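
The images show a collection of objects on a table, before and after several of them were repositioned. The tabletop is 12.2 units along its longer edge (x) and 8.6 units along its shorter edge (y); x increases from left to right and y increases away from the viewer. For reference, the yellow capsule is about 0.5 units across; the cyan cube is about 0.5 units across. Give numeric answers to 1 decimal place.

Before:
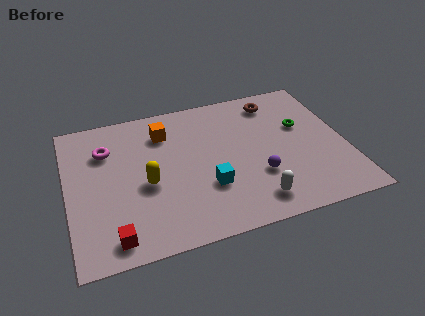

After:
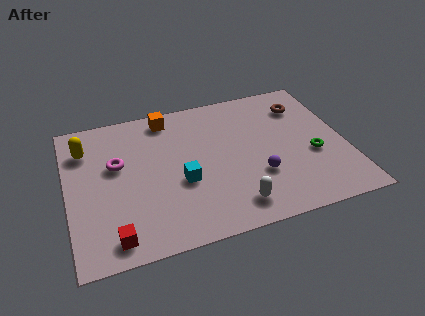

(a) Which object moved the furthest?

the yellow capsule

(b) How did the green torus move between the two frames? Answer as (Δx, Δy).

(0.3, -1.9)

The green torus was at about (10.4, 5.3) and moved to about (10.7, 3.4).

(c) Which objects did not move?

the red cube and the purple sphere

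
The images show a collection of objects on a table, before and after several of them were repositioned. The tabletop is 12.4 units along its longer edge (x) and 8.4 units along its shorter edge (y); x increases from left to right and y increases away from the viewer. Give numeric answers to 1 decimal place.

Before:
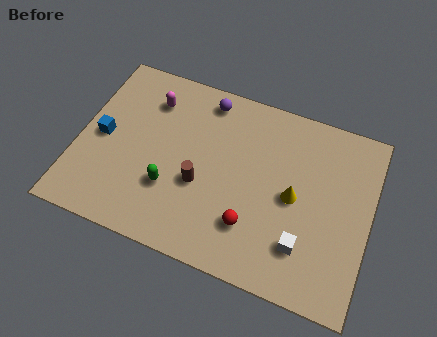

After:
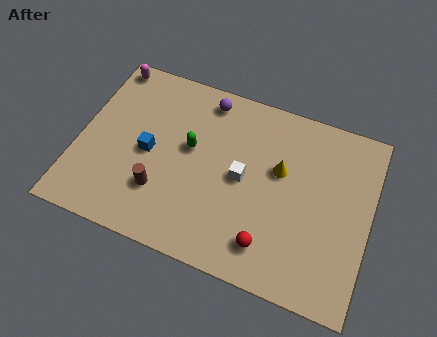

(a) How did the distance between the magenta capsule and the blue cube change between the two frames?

+1.2

Before: roughly 3.0 units apart; after: 4.2. That's 1.2 units further apart.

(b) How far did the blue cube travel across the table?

2.0

The blue cube moved from about (1.0, 4.1) to (3.0, 4.0), a distance of √(2.0² + 0.1²) ≈ 2.0.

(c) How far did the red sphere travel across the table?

1.0

From (7.6, 2.2) to (8.4, 1.6), the red sphere covered √(0.8² + 0.6²) ≈ 1.0 units.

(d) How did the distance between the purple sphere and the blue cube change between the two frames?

-1.3

They were about 5.2 units apart before and 3.9 after — 1.3 units closer together.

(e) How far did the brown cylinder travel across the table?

1.8

The brown cylinder was near (5.3, 3.3) before and (3.7, 2.4) after, so it travelled √(1.6² + 0.9²) ≈ 1.8 units.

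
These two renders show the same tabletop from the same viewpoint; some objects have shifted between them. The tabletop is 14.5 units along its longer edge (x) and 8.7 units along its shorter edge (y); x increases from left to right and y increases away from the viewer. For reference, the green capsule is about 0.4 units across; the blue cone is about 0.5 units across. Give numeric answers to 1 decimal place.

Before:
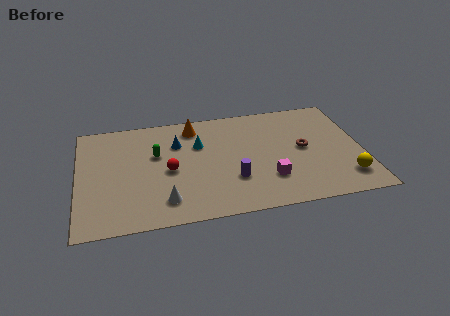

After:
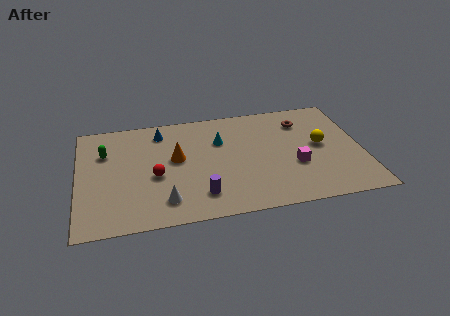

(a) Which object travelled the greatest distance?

the yellow sphere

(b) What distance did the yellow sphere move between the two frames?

3.0

The yellow sphere moved from about (13.5, 1.8) to (12.4, 4.6), a distance of √(1.1² + 2.8²) ≈ 3.0.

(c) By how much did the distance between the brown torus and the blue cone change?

+0.7

Before: roughly 6.6 units apart; after: 7.3. That's 0.7 units further apart.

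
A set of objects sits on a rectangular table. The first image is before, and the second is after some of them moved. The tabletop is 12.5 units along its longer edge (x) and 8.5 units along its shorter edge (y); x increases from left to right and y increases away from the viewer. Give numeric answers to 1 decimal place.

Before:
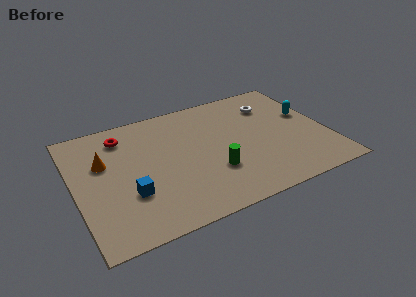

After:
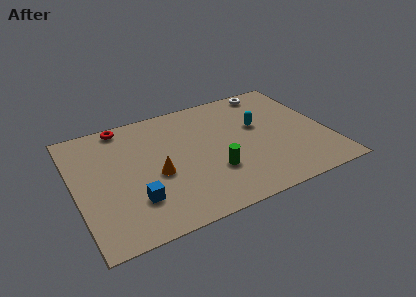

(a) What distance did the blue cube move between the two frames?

0.5

The blue cube moved from about (2.5, 2.8) to (2.7, 2.3), a distance of √(0.2² + 0.5²) ≈ 0.5.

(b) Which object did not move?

the green cylinder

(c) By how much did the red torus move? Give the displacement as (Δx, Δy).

(0.1, 0.8)

The red torus was at about (2.6, 6.9) and moved to about (2.7, 7.7).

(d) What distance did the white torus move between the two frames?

1.2

The white torus moved from about (10.1, 6.4) to (10.2, 7.6), a distance of √(0.1² + 1.2²) ≈ 1.2.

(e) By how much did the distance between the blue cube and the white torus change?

+0.8

The distance was about 8.4 in the first image and 9.2 in the second, so they moved 0.8 units further apart.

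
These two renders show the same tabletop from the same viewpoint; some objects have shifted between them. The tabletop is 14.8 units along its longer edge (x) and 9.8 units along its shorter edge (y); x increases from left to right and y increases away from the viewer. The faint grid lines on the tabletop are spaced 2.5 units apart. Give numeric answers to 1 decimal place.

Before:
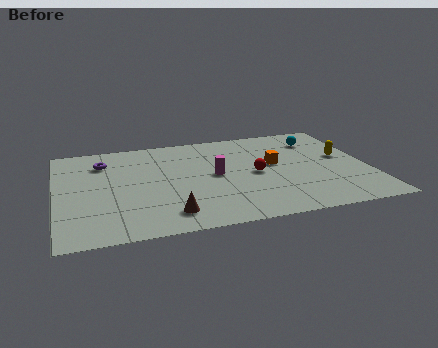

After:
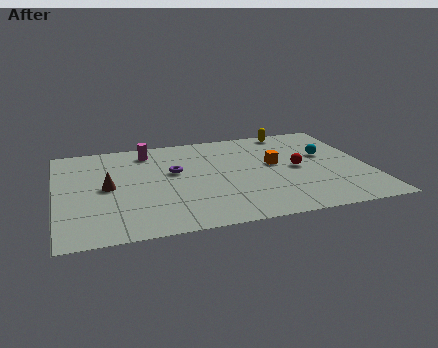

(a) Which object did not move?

the orange cube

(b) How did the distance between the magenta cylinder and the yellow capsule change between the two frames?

+0.8

The distance was about 6.2 in the first image and 7.0 in the second, so they moved 0.8 units further apart.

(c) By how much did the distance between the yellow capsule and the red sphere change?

-0.3

They were about 4.4 units apart before and 4.1 after — 0.3 units closer together.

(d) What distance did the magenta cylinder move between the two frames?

4.4

The magenta cylinder moved from about (7.5, 5.0) to (4.5, 8.2), a distance of √(3.0² + 3.2²) ≈ 4.4.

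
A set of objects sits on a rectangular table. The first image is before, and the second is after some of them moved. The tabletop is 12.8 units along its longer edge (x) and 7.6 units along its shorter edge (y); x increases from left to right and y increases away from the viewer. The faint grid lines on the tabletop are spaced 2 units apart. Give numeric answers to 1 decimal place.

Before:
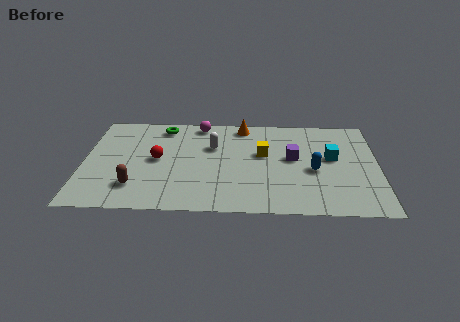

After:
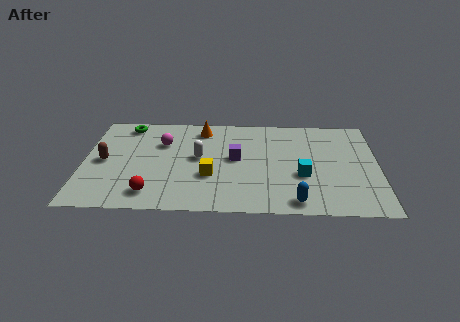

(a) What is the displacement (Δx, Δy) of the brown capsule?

(-1.4, 1.9)

The brown capsule was at about (2.3, 1.8) and moved to about (0.9, 3.7).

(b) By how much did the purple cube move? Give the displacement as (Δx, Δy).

(-2.5, -0.1)

From the two frames, the purple cube sits at roughly (9.1, 4.2) before and (6.6, 4.1) after.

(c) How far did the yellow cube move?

2.9

The yellow cube was near (7.8, 4.5) before and (5.5, 2.7) after, so it travelled √(2.3² + 1.8²) ≈ 2.9 units.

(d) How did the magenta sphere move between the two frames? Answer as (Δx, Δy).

(-1.6, -1.6)

The magenta sphere started near (5.0, 6.8) and ended near (3.4, 5.2).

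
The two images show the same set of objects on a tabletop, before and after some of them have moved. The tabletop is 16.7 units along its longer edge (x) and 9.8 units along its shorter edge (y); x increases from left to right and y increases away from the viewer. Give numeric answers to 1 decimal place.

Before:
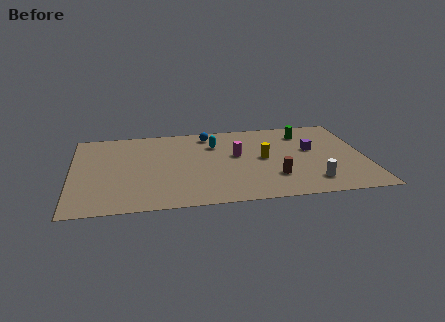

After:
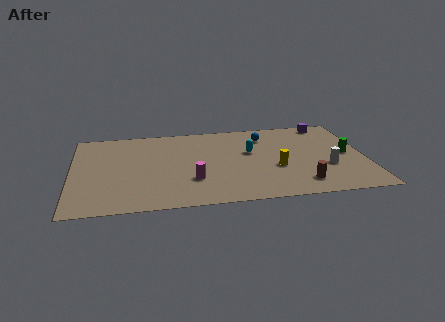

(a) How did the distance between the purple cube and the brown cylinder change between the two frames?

+3.5

Before: roughly 3.8 units apart; after: 7.3. That's 3.5 units further apart.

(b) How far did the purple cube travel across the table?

3.3

From (13.7, 5.7) to (14.8, 8.8), the purple cube covered √(1.1² + 3.1²) ≈ 3.3 units.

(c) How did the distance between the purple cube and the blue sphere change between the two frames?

-2.5

They were about 6.4 units apart before and 3.9 after — 2.5 units closer together.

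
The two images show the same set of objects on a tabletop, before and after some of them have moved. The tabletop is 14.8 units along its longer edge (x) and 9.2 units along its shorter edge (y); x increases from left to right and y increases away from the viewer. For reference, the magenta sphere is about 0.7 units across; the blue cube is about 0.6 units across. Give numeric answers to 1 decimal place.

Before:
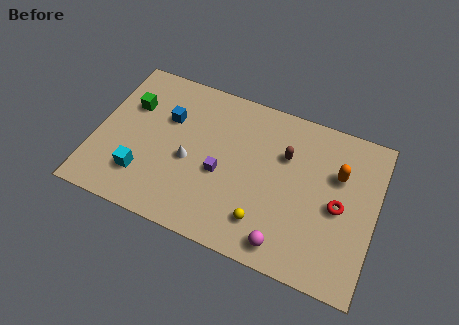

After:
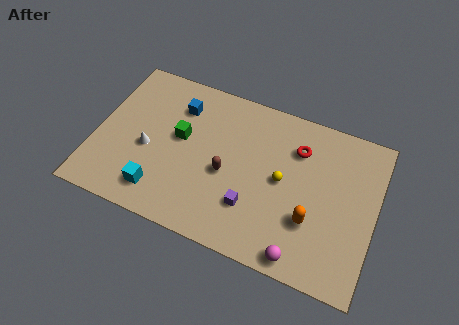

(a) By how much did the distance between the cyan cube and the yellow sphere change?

+0.4

They were about 6.5 units apart before and 6.9 after — 0.4 units further apart.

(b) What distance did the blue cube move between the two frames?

1.0

From (3.6, 6.1) to (4.1, 7.0), the blue cube covered √(0.5² + 0.9²) ≈ 1.0 units.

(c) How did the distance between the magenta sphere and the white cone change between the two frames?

+2.9

The distance was about 6.1 in the first image and 9.0 in the second, so they moved 2.9 units further apart.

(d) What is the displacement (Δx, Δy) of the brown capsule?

(-2.9, -2.2)

From the two frames, the brown capsule sits at roughly (9.9, 6.2) before and (7.0, 4.0) after.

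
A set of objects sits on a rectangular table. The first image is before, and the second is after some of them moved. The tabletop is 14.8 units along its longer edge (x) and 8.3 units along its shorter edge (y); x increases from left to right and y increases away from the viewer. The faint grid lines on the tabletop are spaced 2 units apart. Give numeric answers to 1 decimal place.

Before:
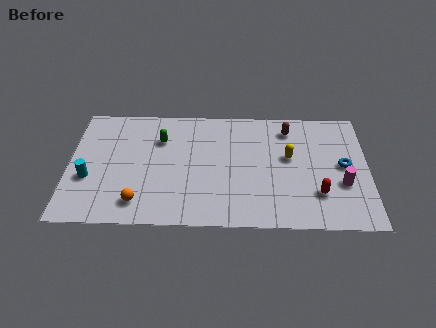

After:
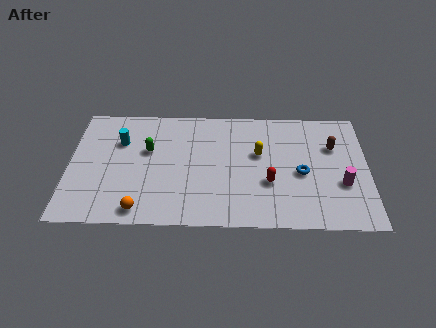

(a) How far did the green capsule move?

1.0

The green capsule was near (4.5, 5.9) before and (3.9, 5.1) after, so it travelled √(0.6² + 0.8²) ≈ 1.0 units.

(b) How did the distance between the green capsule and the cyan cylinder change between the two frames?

-3.0

The distance was about 4.5 in the first image and 1.5 in the second, so they moved 3.0 units closer together.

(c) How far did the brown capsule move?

2.5

The brown capsule moved from about (10.9, 6.8) to (13.1, 5.6), a distance of √(2.2² + 1.2²) ≈ 2.5.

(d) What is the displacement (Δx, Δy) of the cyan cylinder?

(1.5, 2.6)

The cyan cylinder started near (1.0, 3.1) and ended near (2.5, 5.7).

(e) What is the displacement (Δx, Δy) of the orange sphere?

(0.1, -0.5)

The orange sphere started near (3.5, 1.5) and ended near (3.6, 1.0).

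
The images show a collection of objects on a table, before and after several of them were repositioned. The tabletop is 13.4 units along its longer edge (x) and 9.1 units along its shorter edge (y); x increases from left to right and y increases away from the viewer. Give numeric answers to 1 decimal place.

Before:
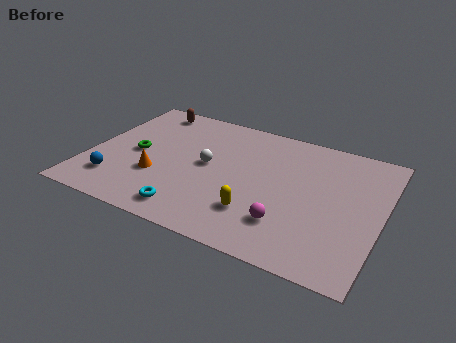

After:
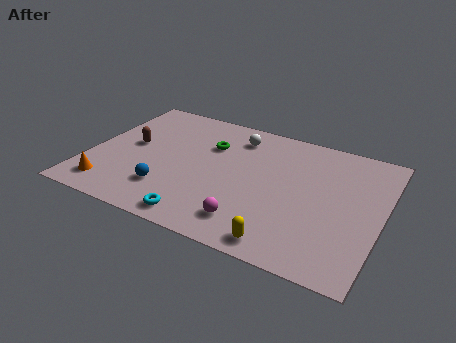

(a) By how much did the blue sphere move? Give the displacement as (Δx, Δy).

(2.4, 0.3)

The blue sphere was at about (1.5, 2.0) and moved to about (3.9, 2.3).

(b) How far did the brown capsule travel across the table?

3.1

From (2.1, 8.0) to (1.8, 4.9), the brown capsule covered √(0.3² + 3.1²) ≈ 3.1 units.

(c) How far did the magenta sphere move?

1.7

The magenta sphere moved from about (9.4, 2.3) to (7.8, 1.7), a distance of √(1.6² + 0.6²) ≈ 1.7.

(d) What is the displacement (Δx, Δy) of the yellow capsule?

(1.4, -1.4)

From the two frames, the yellow capsule sits at roughly (8.0, 2.4) before and (9.4, 1.0) after.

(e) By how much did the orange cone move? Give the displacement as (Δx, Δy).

(-2.0, -1.6)

The orange cone was at about (3.3, 3.1) and moved to about (1.3, 1.5).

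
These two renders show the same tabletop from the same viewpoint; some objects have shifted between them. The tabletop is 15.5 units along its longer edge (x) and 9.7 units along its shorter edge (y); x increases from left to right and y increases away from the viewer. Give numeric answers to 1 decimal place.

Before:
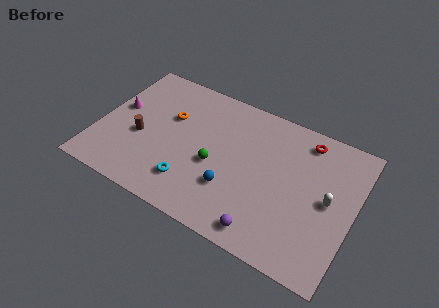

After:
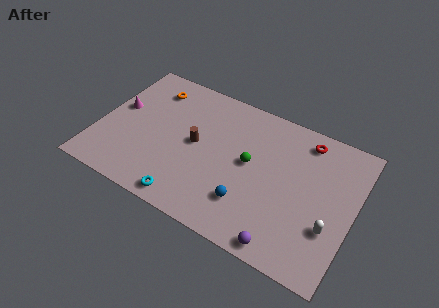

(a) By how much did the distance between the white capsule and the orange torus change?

+2.5

They were about 10.0 units apart before and 12.5 after — 2.5 units further apart.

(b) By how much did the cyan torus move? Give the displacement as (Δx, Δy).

(0.0, -1.2)

The cyan torus was at about (6.0, 2.2) and moved to about (6.0, 1.0).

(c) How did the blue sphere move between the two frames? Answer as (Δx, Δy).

(1.1, -0.5)

The blue sphere started near (8.4, 3.0) and ended near (9.5, 2.5).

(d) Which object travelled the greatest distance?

the brown cylinder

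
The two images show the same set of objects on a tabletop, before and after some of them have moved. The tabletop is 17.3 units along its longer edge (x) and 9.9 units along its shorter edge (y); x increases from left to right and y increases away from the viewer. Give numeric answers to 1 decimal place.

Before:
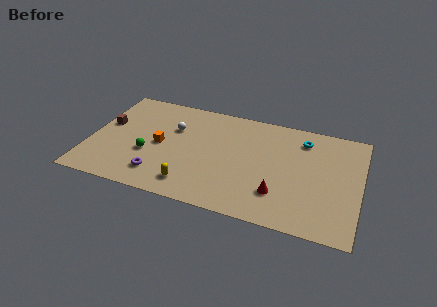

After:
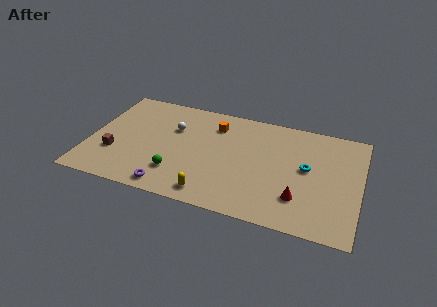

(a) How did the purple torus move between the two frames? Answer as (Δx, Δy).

(0.8, -0.9)

The purple torus was at about (4.7, 2.0) and moved to about (5.5, 1.1).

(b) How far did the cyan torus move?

2.6

From (13.5, 8.0) to (13.9, 5.4), the cyan torus covered √(0.4² + 2.6²) ≈ 2.6 units.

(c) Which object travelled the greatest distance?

the orange cube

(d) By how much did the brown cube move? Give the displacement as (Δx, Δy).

(0.8, -2.6)

The brown cube started near (0.9, 5.8) and ended near (1.7, 3.2).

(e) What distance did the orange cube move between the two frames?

4.4

From (4.5, 4.8) to (7.8, 7.7), the orange cube covered √(3.3² + 2.9²) ≈ 4.4 units.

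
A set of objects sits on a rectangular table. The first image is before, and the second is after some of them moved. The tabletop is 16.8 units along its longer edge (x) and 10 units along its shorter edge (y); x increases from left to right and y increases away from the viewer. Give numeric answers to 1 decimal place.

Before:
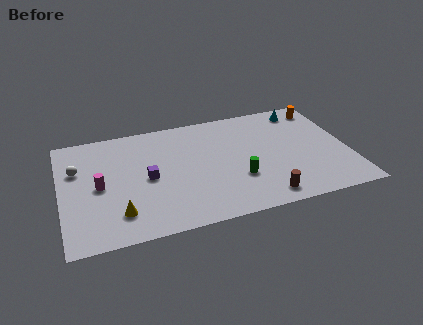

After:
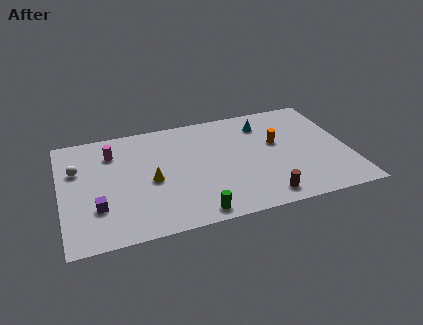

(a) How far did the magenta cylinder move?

2.9

The magenta cylinder was near (2.2, 4.8) before and (3.1, 7.6) after, so it travelled √(0.9² + 2.8²) ≈ 2.9 units.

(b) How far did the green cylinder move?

3.5

From (10.2, 3.3) to (7.5, 1.0), the green cylinder covered √(2.7² + 2.3²) ≈ 3.5 units.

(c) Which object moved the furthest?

the orange cylinder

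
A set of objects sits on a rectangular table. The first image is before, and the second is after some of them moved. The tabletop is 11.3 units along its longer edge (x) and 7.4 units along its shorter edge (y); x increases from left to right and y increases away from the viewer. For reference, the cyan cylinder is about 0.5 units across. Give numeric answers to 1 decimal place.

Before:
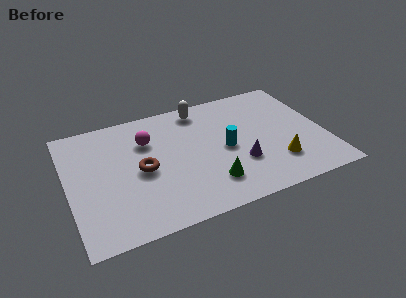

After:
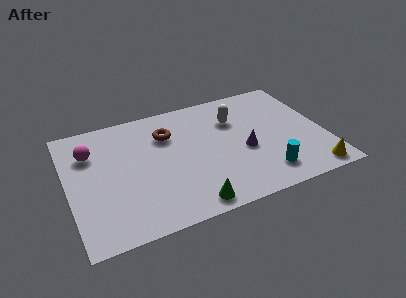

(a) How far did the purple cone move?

0.8

From (7.4, 2.4) to (7.7, 3.1), the purple cone covered √(0.3² + 0.7²) ≈ 0.8 units.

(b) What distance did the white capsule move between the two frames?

1.8

The white capsule was near (6.1, 6.4) before and (7.5, 5.2) after, so it travelled √(1.4² + 1.2²) ≈ 1.8 units.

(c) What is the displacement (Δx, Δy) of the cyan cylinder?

(1.5, -2.1)

From the two frames, the cyan cylinder sits at roughly (6.9, 3.5) before and (8.4, 1.4) after.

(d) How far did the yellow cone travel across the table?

1.8

From (9.0, 1.9) to (10.4, 0.8), the yellow cone covered √(1.4² + 1.1²) ≈ 1.8 units.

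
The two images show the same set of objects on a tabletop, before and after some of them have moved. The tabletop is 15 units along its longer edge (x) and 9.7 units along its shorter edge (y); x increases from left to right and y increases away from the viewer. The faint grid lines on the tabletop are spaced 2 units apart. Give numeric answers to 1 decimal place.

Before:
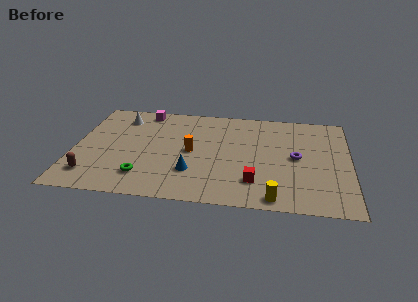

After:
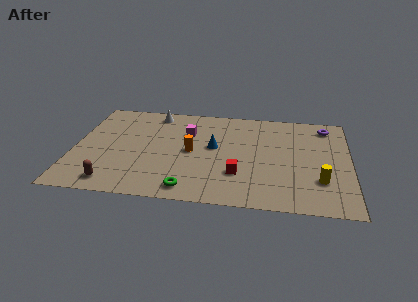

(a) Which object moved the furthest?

the purple torus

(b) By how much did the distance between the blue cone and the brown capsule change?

+1.2

They were about 5.5 units apart before and 6.7 after — 1.2 units further apart.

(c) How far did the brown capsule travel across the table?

1.3

The brown capsule was near (1.1, 1.9) before and (2.3, 1.3) after, so it travelled √(1.2² + 0.6²) ≈ 1.3 units.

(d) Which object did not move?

the orange cylinder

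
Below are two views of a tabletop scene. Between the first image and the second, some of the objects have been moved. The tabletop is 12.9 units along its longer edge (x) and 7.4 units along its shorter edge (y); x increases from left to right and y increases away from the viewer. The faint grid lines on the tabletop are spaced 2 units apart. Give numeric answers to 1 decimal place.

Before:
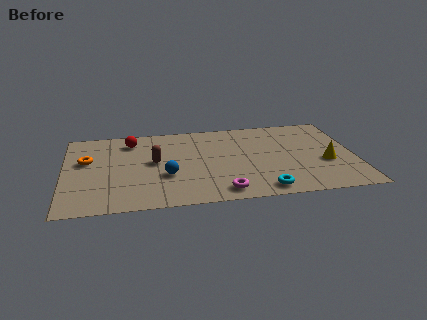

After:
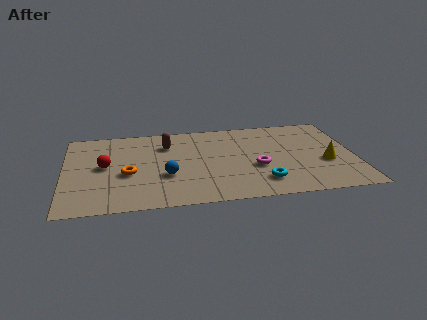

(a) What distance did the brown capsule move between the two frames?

1.6

From (4.0, 4.0) to (4.6, 5.5), the brown capsule covered √(0.6² + 1.5²) ≈ 1.6 units.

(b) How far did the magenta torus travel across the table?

2.5

From (6.9, 1.0) to (8.5, 2.9), the magenta torus covered √(1.6² + 1.9²) ≈ 2.5 units.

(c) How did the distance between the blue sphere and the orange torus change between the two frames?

-2.2

Before: roughly 3.9 units apart; after: 1.7. That's 2.2 units closer together.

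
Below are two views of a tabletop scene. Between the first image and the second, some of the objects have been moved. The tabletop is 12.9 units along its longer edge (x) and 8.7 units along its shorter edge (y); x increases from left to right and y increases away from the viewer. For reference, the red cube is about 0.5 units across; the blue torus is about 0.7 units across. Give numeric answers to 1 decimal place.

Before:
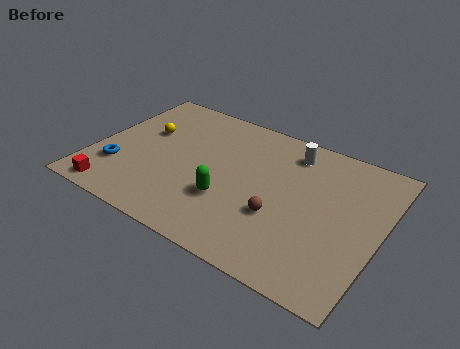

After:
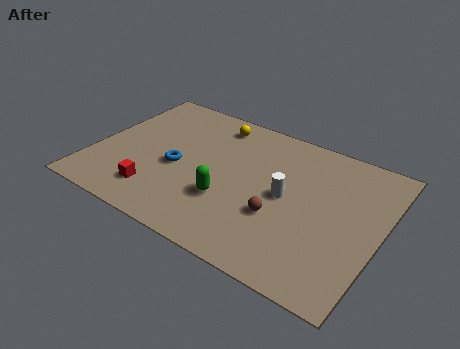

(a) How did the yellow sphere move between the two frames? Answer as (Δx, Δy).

(2.9, 2.0)

From the two frames, the yellow sphere sits at roughly (2.0, 5.4) before and (4.9, 7.4) after.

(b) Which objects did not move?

the green capsule and the brown sphere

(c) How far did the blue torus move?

2.8

The blue torus moved from about (1.3, 2.5) to (3.8, 3.8), a distance of √(2.5² + 1.3²) ≈ 2.8.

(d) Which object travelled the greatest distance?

the yellow sphere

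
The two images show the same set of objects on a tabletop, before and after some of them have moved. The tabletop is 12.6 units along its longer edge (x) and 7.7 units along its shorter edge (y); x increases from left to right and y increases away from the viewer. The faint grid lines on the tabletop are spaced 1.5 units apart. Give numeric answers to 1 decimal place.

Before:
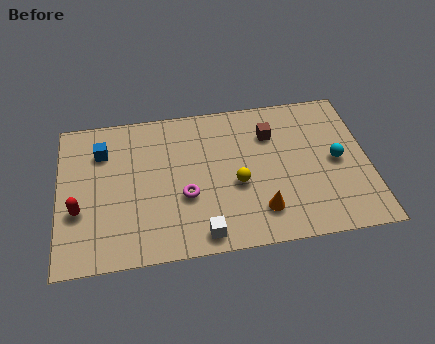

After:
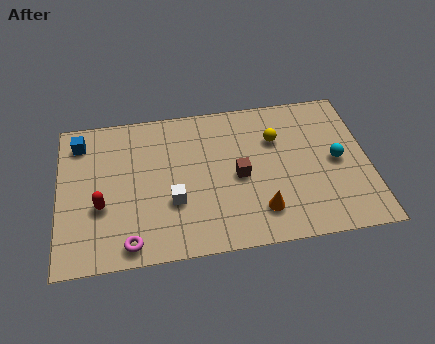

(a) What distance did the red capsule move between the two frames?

0.9

The red capsule was near (0.8, 2.8) before and (1.7, 2.9) after, so it travelled √(0.9² + 0.1²) ≈ 0.9 units.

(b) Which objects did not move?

the orange cone and the cyan sphere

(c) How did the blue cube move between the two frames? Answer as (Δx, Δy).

(-0.9, 0.6)

From the two frames, the blue cube sits at roughly (1.8, 5.7) before and (0.9, 6.3) after.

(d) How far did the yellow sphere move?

2.7

The yellow sphere moved from about (7.2, 3.2) to (8.9, 5.3), a distance of √(1.7² + 2.1²) ≈ 2.7.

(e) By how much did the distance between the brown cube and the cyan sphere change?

+0.8

They were about 3.2 units apart before and 4.0 after — 0.8 units further apart.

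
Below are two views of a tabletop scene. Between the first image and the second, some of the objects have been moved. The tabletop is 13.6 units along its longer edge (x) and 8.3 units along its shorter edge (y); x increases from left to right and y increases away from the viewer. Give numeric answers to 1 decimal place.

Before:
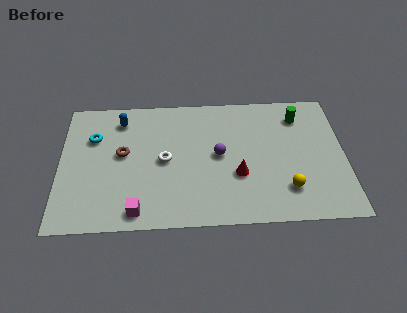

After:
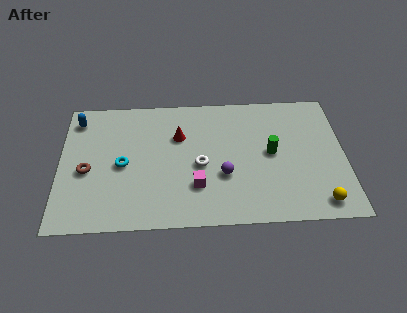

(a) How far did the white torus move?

1.7

The white torus was near (5.0, 4.1) before and (6.7, 3.7) after, so it travelled √(1.7² + 0.4²) ≈ 1.7 units.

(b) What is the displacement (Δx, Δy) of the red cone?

(-2.8, 2.6)

From the two frames, the red cone sits at roughly (8.5, 3.0) before and (5.7, 5.6) after.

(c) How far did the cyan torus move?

2.3

The cyan torus was near (1.6, 5.7) before and (3.0, 3.9) after, so it travelled √(1.4² + 1.8²) ≈ 2.3 units.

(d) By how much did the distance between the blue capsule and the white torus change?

+3.3

The distance was about 3.4 in the first image and 6.7 in the second, so they moved 3.3 units further apart.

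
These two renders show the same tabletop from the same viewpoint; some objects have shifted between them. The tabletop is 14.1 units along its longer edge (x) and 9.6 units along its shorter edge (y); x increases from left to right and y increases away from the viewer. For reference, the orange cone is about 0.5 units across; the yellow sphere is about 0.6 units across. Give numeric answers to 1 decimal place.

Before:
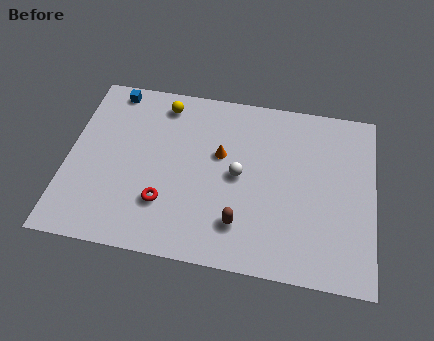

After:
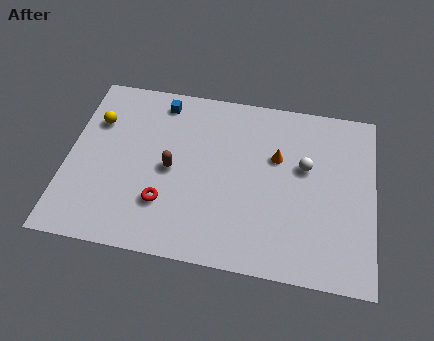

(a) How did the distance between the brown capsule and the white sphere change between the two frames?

+3.6

The distance was about 2.6 in the first image and 6.2 in the second, so they moved 3.6 units further apart.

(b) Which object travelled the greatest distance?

the brown capsule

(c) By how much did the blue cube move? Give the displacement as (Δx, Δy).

(2.3, -0.3)

The blue cube started near (1.8, 8.6) and ended near (4.1, 8.3).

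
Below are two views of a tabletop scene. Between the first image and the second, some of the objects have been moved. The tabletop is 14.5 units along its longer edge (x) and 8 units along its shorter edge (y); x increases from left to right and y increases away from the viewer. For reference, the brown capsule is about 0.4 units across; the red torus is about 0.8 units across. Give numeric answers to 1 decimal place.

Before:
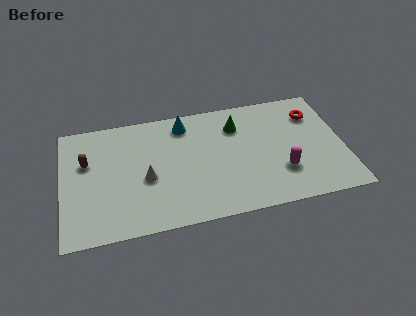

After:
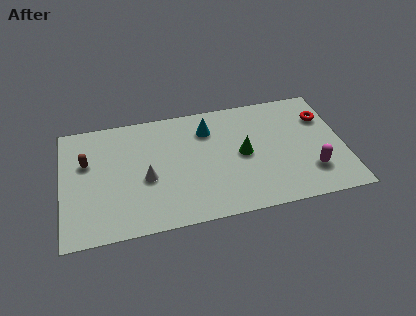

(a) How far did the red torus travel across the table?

0.6

From (13.1, 6.0) to (13.6, 5.7), the red torus covered √(0.5² + 0.3²) ≈ 0.6 units.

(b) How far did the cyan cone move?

1.3

The cyan cone moved from about (6.4, 6.7) to (7.6, 6.1), a distance of √(1.2² + 0.6²) ≈ 1.3.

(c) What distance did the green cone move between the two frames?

2.0

The green cone was near (9.1, 6.0) before and (9.3, 4.0) after, so it travelled √(0.2² + 2.0²) ≈ 2.0 units.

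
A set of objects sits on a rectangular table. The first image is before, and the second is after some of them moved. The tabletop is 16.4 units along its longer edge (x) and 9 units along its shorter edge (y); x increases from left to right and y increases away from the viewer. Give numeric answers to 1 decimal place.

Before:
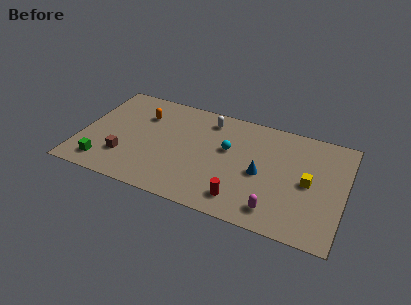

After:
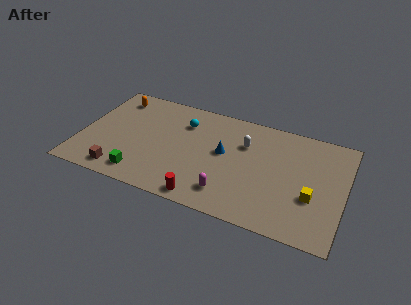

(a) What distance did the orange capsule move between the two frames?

2.1

The orange capsule moved from about (3.6, 6.5) to (1.7, 7.5), a distance of √(1.9² + 1.0²) ≈ 2.1.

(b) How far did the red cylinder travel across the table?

2.3

The red cylinder was near (10.3, 1.6) before and (8.1, 0.9) after, so it travelled √(2.2² + 0.7²) ≈ 2.3 units.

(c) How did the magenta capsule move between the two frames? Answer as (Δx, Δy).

(-2.9, 0.3)

From the two frames, the magenta capsule sits at roughly (12.4, 1.5) before and (9.5, 1.8) after.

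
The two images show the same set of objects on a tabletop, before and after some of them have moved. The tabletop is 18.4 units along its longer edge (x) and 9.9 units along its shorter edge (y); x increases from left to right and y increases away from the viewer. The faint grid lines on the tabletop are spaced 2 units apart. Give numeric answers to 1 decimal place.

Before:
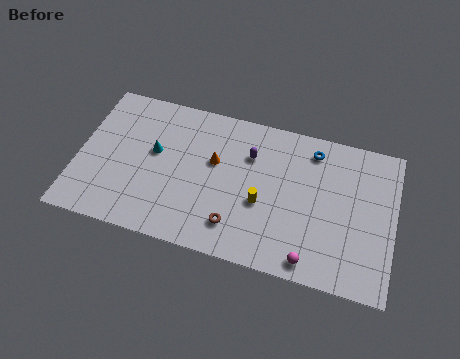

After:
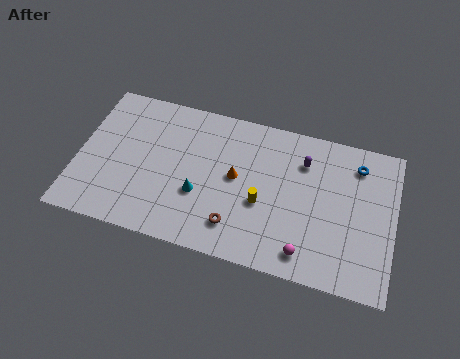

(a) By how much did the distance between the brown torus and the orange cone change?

-1.0

Before: roughly 4.2 units apart; after: 3.2. That's 1.0 units closer together.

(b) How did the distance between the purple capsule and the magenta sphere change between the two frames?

-1.2

They were about 7.1 units apart before and 5.9 after — 1.2 units closer together.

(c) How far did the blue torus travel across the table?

2.6

From (13.5, 8.3) to (16.1, 8.0), the blue torus covered √(2.6² + 0.3²) ≈ 2.6 units.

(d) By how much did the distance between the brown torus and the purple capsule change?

+1.5

The distance was about 4.9 in the first image and 6.4 in the second, so they moved 1.5 units further apart.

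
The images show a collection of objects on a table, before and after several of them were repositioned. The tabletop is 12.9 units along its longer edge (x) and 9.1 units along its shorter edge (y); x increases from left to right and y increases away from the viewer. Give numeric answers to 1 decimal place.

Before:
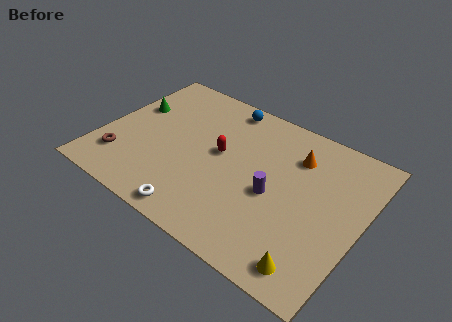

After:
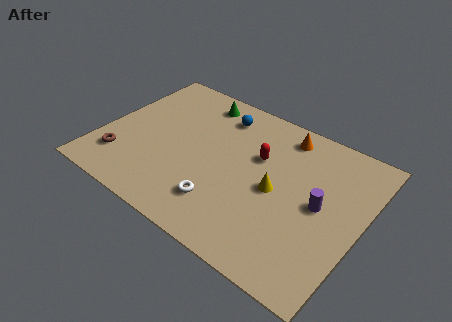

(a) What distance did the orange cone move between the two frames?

1.3

From (9.3, 6.8) to (8.5, 7.8), the orange cone covered √(0.8² + 1.0²) ≈ 1.3 units.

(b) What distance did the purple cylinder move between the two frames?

2.3

The purple cylinder moved from about (8.7, 4.0) to (10.9, 4.6), a distance of √(2.2² + 0.6²) ≈ 2.3.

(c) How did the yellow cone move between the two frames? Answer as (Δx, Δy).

(-2.4, 3.1)

From the two frames, the yellow cone sits at roughly (11.2, 1.2) before and (8.8, 4.3) after.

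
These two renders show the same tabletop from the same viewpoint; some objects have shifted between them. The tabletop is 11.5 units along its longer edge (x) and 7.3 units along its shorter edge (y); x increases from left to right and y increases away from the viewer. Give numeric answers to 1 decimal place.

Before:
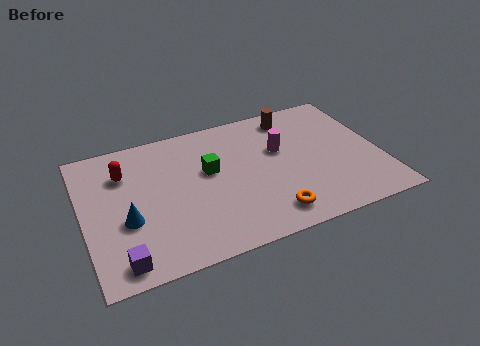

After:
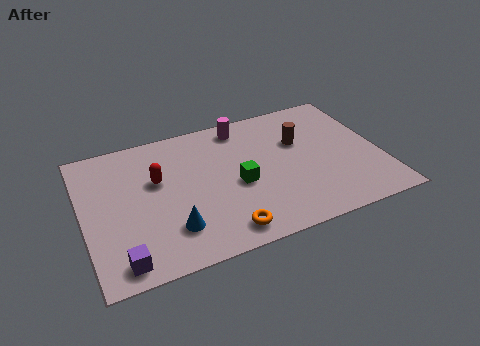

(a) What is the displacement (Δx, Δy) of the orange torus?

(-1.8, -0.2)

The orange torus started near (6.9, 1.2) and ended near (5.1, 1.0).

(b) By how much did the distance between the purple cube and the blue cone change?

+0.3

Before: roughly 1.9 units apart; after: 2.2. That's 0.3 units further apart.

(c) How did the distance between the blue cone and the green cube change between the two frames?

-0.6

They were about 3.6 units apart before and 3.0 after — 0.6 units closer together.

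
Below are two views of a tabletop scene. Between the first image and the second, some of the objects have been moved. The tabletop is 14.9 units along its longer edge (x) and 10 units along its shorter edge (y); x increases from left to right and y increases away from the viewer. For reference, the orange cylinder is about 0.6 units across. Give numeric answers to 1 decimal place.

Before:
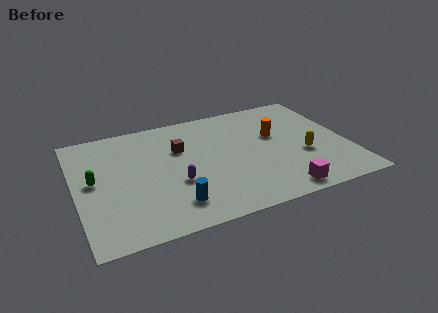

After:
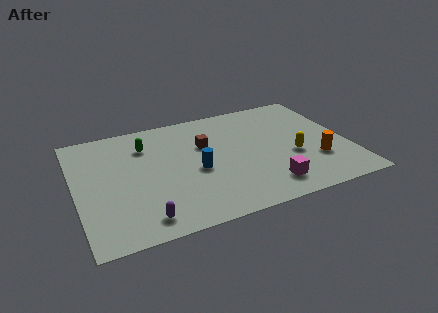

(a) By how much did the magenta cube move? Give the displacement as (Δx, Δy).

(-0.6, 0.7)

The magenta cube was at about (10.7, 1.1) and moved to about (10.1, 1.8).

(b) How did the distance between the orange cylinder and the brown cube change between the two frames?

+1.4

Before: roughly 5.3 units apart; after: 6.7. That's 1.4 units further apart.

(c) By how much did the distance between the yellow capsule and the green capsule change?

-2.9

Before: roughly 11.5 units apart; after: 8.6. That's 2.9 units closer together.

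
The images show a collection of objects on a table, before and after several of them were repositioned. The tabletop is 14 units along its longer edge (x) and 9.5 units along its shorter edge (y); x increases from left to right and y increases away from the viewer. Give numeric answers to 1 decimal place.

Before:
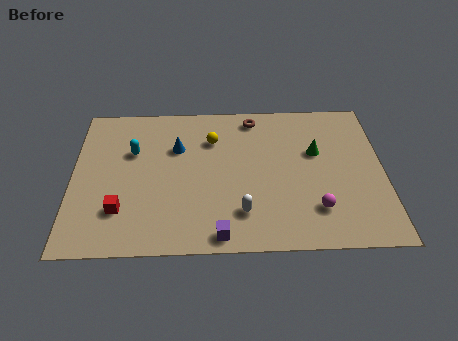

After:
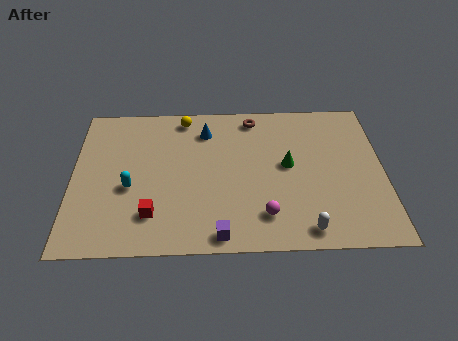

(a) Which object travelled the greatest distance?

the white capsule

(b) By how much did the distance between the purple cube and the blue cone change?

+0.8

The distance was about 5.8 in the first image and 6.6 in the second, so they moved 0.8 units further apart.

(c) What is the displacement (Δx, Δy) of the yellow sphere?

(-1.3, 1.5)

The yellow sphere started near (6.3, 6.9) and ended near (5.0, 8.4).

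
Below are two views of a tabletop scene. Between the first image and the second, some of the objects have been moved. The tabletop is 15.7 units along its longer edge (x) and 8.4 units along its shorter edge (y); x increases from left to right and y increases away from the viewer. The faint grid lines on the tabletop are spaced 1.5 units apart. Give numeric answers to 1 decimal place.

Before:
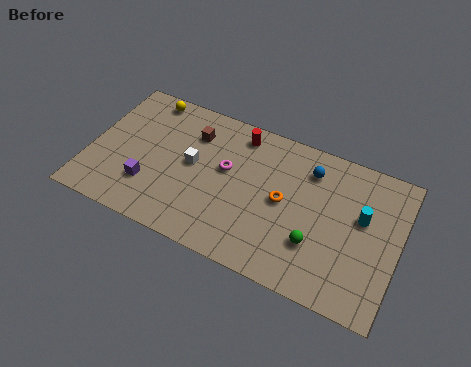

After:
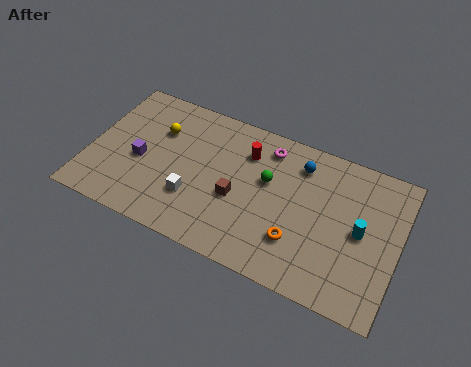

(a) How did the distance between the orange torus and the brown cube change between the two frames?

-1.9

Before: roughly 5.3 units apart; after: 3.4. That's 1.9 units closer together.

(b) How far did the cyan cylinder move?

0.8

From (13.8, 5.0) to (13.8, 4.2), the cyan cylinder covered √(0.0² + 0.8²) ≈ 0.8 units.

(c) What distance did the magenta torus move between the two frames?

2.8

The magenta torus moved from about (6.9, 4.9) to (8.8, 7.0), a distance of √(1.9² + 2.1²) ≈ 2.8.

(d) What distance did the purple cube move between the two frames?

1.4

The purple cube was near (3.2, 2.4) before and (2.6, 3.7) after, so it travelled √(0.6² + 1.3²) ≈ 1.4 units.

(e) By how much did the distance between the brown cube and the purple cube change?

+0.7

They were about 4.3 units apart before and 5.0 after — 0.7 units further apart.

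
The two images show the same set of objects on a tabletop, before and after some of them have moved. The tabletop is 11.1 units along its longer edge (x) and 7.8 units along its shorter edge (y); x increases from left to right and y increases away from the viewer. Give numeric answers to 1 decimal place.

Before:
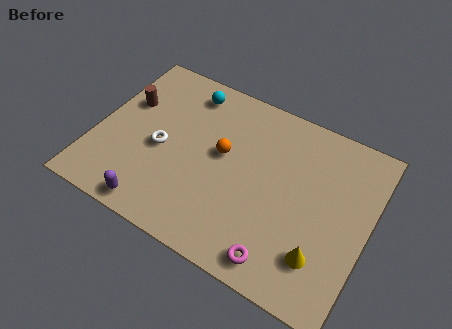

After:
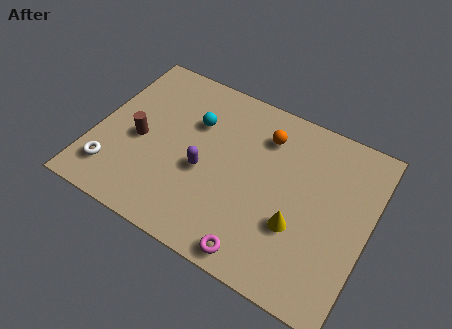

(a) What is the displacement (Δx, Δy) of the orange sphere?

(1.5, 1.6)

The orange sphere started near (5.1, 4.4) and ended near (6.6, 6.0).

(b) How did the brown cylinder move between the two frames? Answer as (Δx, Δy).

(0.8, -1.5)

The brown cylinder was at about (1.0, 5.0) and moved to about (1.8, 3.5).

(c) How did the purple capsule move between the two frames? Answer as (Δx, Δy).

(1.6, 2.5)

The purple capsule started near (2.9, 0.8) and ended near (4.5, 3.3).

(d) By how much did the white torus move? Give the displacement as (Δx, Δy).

(-1.7, -1.9)

The white torus started near (2.7, 3.5) and ended near (1.0, 1.6).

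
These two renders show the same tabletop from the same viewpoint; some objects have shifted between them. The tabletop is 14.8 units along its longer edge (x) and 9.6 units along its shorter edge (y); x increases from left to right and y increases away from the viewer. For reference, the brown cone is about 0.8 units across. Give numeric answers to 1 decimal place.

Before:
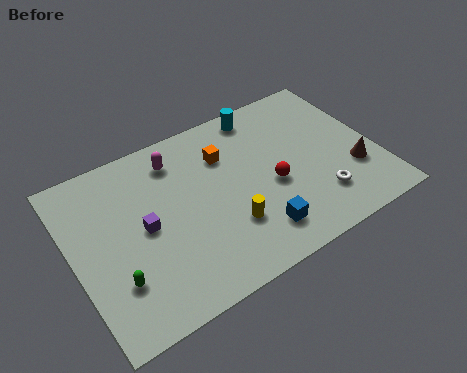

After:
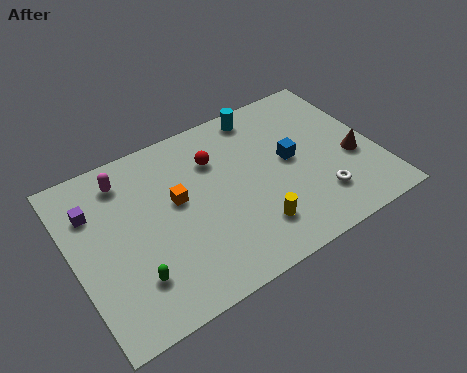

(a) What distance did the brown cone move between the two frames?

0.7

The brown cone moved from about (13.5, 3.1) to (13.6, 3.8), a distance of √(0.1² + 0.7²) ≈ 0.7.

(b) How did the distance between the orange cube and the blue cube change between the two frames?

+0.6

Before: roughly 5.0 units apart; after: 5.6. That's 0.6 units further apart.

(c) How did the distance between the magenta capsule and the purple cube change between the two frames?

-1.6

Before: roughly 3.6 units apart; after: 2.0. That's 1.6 units closer together.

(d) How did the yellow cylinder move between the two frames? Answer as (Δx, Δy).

(1.1, -0.7)

The yellow cylinder was at about (7.2, 2.9) and moved to about (8.3, 2.2).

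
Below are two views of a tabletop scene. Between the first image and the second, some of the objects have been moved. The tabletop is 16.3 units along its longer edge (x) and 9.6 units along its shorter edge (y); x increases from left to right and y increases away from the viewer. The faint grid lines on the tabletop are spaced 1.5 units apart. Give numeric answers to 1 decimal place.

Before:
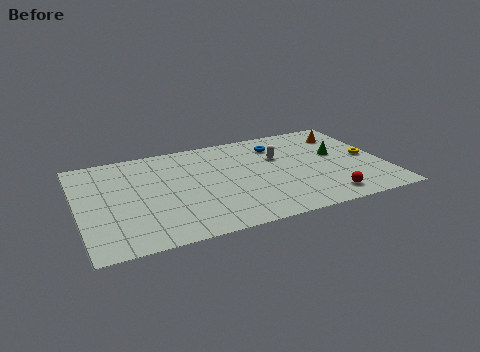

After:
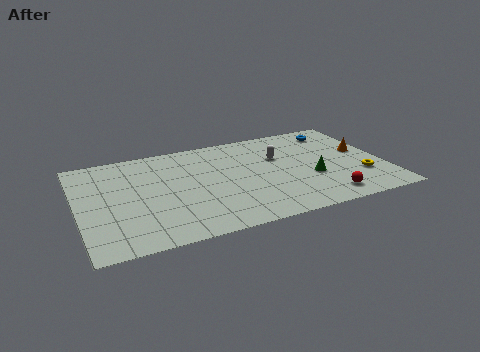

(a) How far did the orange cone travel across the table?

2.2

The orange cone was near (14.6, 7.5) before and (15.3, 5.4) after, so it travelled √(0.7² + 2.1²) ≈ 2.2 units.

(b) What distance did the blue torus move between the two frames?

3.3

The blue torus was near (10.9, 7.5) before and (14.2, 8.0) after, so it travelled √(3.3² + 0.5²) ≈ 3.3 units.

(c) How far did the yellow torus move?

1.9

The yellow torus was near (15.5, 4.7) before and (14.9, 2.9) after, so it travelled √(0.6² + 1.8²) ≈ 1.9 units.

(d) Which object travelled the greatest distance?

the blue torus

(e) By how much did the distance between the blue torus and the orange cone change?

-0.9

Before: roughly 3.7 units apart; after: 2.8. That's 0.9 units closer together.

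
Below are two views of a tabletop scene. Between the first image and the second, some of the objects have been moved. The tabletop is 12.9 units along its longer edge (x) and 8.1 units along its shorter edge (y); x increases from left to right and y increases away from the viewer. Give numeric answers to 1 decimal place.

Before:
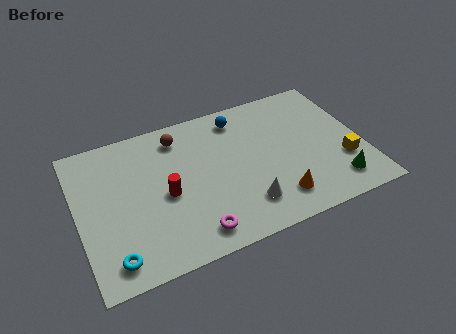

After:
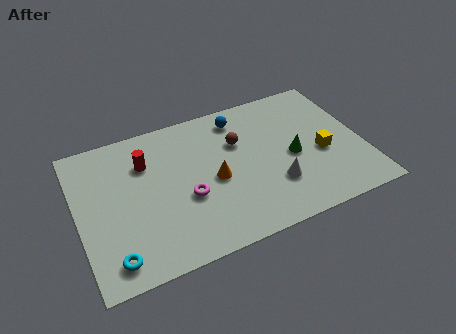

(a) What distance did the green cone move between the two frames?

2.8

The green cone moved from about (11.4, 1.5) to (9.7, 3.7), a distance of √(1.7² + 2.2²) ≈ 2.8.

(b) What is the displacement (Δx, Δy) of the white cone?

(1.4, 0.6)

The white cone was at about (7.3, 1.8) and moved to about (8.7, 2.4).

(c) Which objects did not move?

the blue sphere and the cyan torus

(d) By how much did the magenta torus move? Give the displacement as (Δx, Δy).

(-0.1, 2.0)

The magenta torus was at about (4.9, 1.2) and moved to about (4.8, 3.2).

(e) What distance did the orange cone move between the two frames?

3.3

From (8.7, 1.6) to (6.1, 3.7), the orange cone covered √(2.6² + 2.1²) ≈ 3.3 units.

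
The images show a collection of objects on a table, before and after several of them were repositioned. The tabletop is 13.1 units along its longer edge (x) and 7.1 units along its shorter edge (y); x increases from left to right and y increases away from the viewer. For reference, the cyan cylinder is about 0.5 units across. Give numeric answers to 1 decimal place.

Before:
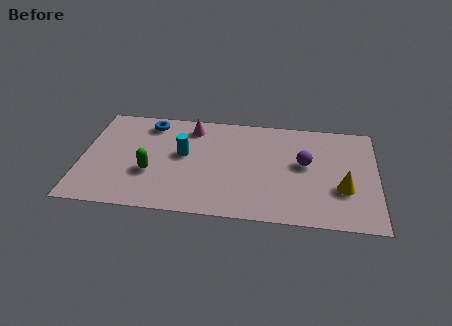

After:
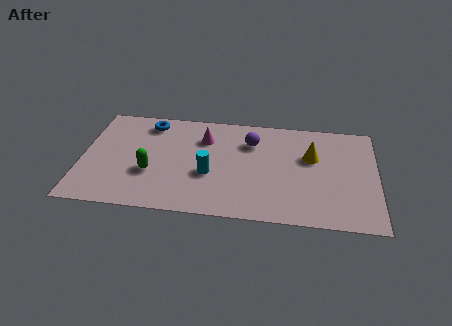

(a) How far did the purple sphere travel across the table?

2.7

From (9.9, 4.0) to (7.5, 5.2), the purple sphere covered √(2.4² + 1.2²) ≈ 2.7 units.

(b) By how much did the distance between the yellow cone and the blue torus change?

-1.9

Before: roughly 9.4 units apart; after: 7.5. That's 1.9 units closer together.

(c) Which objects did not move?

the blue torus and the green capsule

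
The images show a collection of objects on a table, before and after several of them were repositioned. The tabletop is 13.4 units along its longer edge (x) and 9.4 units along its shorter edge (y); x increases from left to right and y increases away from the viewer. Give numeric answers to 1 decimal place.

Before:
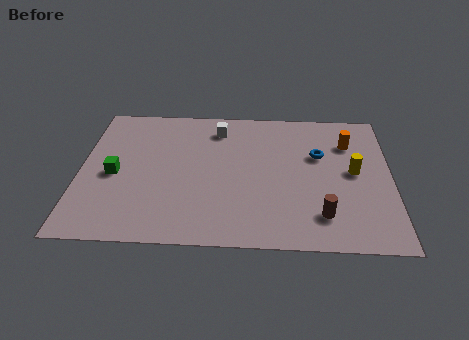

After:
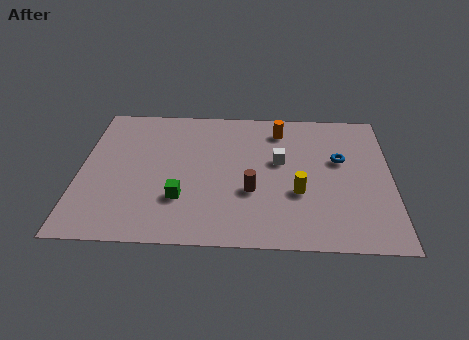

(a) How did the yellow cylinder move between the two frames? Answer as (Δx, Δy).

(-2.4, -1.5)

From the two frames, the yellow cylinder sits at roughly (11.8, 4.9) before and (9.4, 3.4) after.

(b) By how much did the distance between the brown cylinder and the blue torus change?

+0.4

They were about 4.0 units apart before and 4.4 after — 0.4 units further apart.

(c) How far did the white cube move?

3.5

From (5.9, 7.7) to (8.6, 5.5), the white cube covered √(2.7² + 2.2²) ≈ 3.5 units.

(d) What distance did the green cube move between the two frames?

3.3

The green cube moved from about (1.5, 4.3) to (4.4, 2.8), a distance of √(2.9² + 1.5²) ≈ 3.3.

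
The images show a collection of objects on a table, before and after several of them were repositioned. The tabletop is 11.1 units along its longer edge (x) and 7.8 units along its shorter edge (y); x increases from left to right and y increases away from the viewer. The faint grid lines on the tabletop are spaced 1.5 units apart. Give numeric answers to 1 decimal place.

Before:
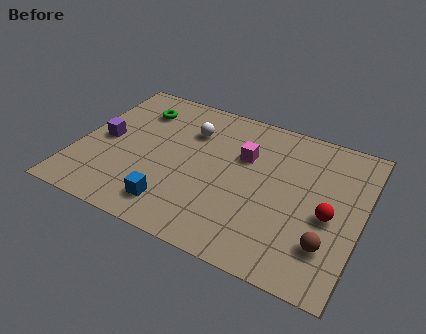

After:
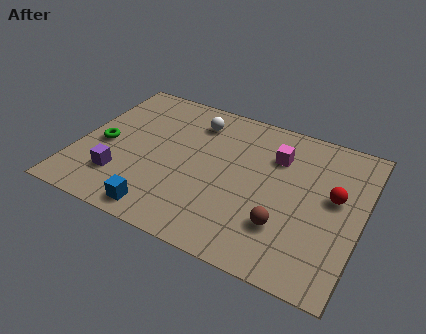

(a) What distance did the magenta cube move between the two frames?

1.3

From (6.4, 5.1) to (7.6, 5.6), the magenta cube covered √(1.2² + 0.5²) ≈ 1.3 units.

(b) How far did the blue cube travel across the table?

0.6

From (4.1, 1.4) to (3.7, 0.9), the blue cube covered √(0.4² + 0.5²) ≈ 0.6 units.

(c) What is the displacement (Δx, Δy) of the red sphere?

(0.1, 1.0)

The red sphere was at about (9.9, 3.4) and moved to about (10.0, 4.4).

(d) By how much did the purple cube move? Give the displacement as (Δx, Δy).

(0.9, -1.8)

From the two frames, the purple cube sits at roughly (1.0, 3.8) before and (1.9, 2.0) after.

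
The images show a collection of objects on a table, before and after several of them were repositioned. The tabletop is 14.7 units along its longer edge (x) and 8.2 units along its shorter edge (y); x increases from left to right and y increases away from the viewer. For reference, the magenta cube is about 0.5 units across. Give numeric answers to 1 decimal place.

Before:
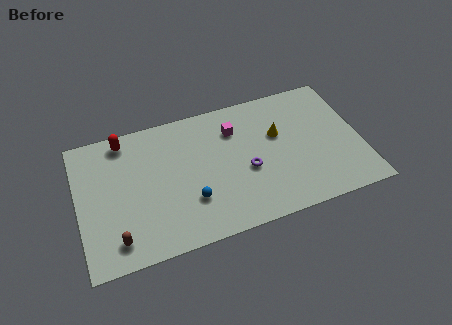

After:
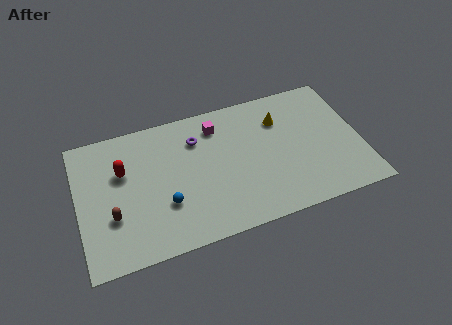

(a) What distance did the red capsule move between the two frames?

1.9

From (2.6, 7.2) to (2.4, 5.3), the red capsule covered √(0.2² + 1.9²) ≈ 1.9 units.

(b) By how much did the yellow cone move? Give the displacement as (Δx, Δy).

(0.2, 0.9)

From the two frames, the yellow cone sits at roughly (10.5, 5.1) before and (10.7, 6.0) after.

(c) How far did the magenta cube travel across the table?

1.0

The magenta cube moved from about (8.3, 6.1) to (7.4, 6.6), a distance of √(0.9² + 0.5²) ≈ 1.0.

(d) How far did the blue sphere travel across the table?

1.3

The blue sphere moved from about (5.7, 2.5) to (4.4, 2.7), a distance of √(1.3² + 0.2²) ≈ 1.3.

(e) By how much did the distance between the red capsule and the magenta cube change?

-0.6

They were about 5.8 units apart before and 5.2 after — 0.6 units closer together.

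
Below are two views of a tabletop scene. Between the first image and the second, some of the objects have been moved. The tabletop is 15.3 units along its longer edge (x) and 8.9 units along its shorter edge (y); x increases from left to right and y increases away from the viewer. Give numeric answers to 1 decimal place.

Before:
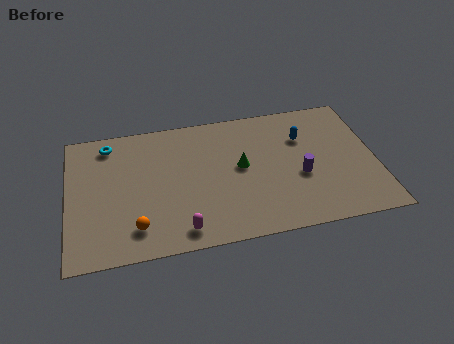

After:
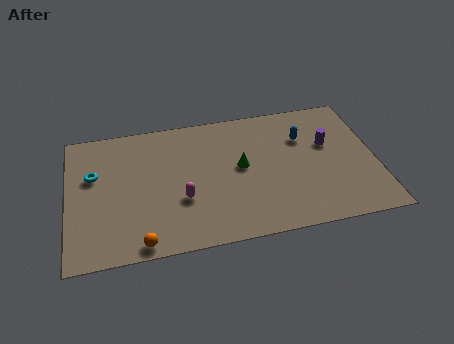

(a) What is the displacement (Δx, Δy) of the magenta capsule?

(0.1, 2.0)

The magenta capsule was at about (5.5, 1.2) and moved to about (5.6, 3.2).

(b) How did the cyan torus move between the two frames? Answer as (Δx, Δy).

(-0.8, -2.0)

From the two frames, the cyan torus sits at roughly (2.1, 7.6) before and (1.3, 5.6) after.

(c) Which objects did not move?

the blue capsule and the green cone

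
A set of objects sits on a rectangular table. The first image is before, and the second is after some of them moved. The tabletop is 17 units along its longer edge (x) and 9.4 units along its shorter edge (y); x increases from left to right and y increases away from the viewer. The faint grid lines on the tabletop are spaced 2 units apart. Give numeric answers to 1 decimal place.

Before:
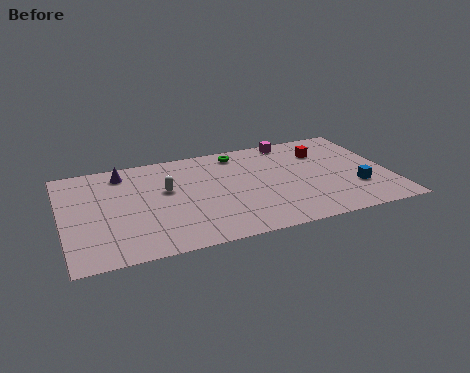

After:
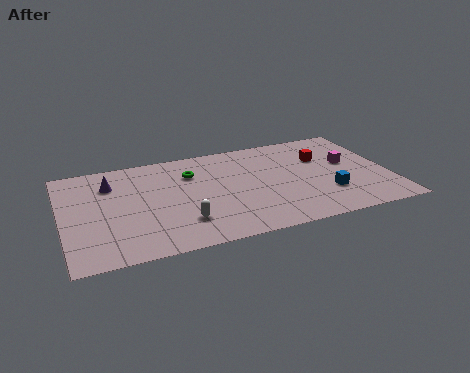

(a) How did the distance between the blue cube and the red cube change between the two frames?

-0.7

Before: roughly 4.2 units apart; after: 3.5. That's 0.7 units closer together.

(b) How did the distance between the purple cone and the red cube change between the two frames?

+0.6

They were about 10.5 units apart before and 11.1 after — 0.6 units further apart.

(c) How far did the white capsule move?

3.3

The white capsule was near (5.4, 5.6) before and (6.0, 2.4) after, so it travelled √(0.6² + 3.2²) ≈ 3.3 units.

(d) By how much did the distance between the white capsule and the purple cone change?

+2.6

Before: roughly 3.1 units apart; after: 5.7. That's 2.6 units further apart.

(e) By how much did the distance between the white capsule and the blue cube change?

-2.5

The distance was about 10.1 in the first image and 7.6 in the second, so they moved 2.5 units closer together.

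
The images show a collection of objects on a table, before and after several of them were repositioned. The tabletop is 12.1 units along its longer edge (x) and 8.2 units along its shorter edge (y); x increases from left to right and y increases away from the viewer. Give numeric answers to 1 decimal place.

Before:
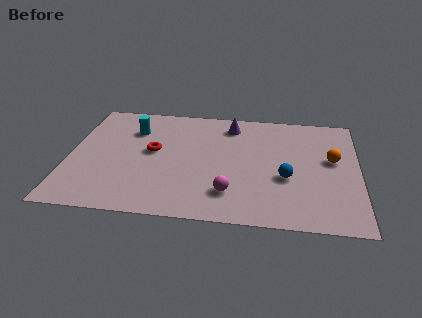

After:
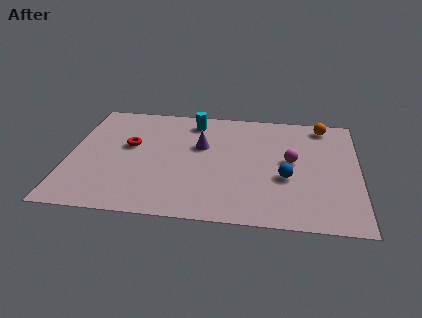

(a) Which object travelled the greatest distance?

the magenta sphere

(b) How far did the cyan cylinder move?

2.7

The cyan cylinder was near (2.6, 6.0) before and (5.1, 6.9) after, so it travelled √(2.5² + 0.9²) ≈ 2.7 units.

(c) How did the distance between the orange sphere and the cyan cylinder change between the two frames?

-3.0

The distance was about 8.5 in the first image and 5.5 in the second, so they moved 3.0 units closer together.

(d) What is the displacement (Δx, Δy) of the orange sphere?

(-0.4, 2.5)

The orange sphere started near (11.0, 4.7) and ended near (10.6, 7.2).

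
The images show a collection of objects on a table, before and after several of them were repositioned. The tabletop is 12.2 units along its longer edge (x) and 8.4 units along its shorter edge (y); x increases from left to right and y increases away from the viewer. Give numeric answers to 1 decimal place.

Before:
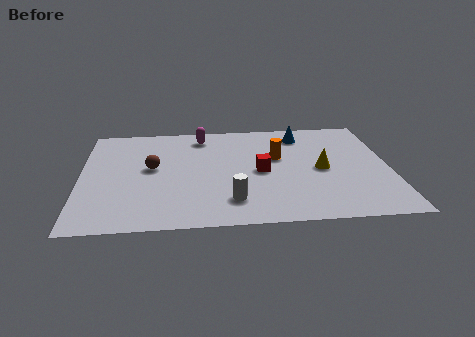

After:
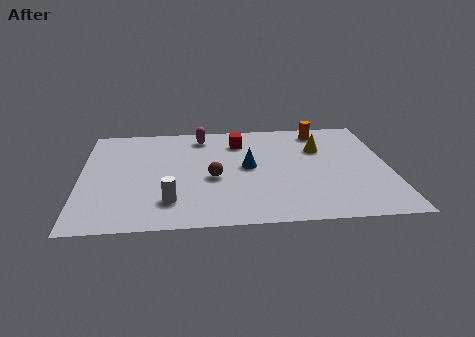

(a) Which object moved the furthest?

the blue cone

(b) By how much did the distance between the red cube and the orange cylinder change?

+2.1

The distance was about 1.3 in the first image and 3.4 in the second, so they moved 2.1 units further apart.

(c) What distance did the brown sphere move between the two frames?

2.6

The brown sphere moved from about (2.8, 4.6) to (5.2, 3.6), a distance of √(2.4² + 1.0²) ≈ 2.6.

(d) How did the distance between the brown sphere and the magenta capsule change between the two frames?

+0.3

The distance was about 3.2 in the first image and 3.5 in the second, so they moved 0.3 units further apart.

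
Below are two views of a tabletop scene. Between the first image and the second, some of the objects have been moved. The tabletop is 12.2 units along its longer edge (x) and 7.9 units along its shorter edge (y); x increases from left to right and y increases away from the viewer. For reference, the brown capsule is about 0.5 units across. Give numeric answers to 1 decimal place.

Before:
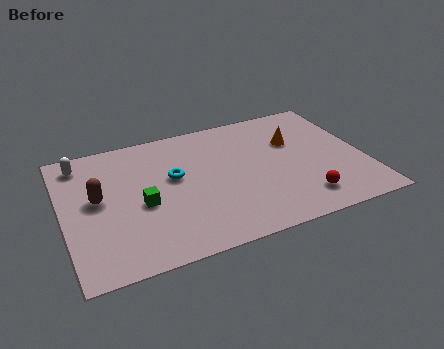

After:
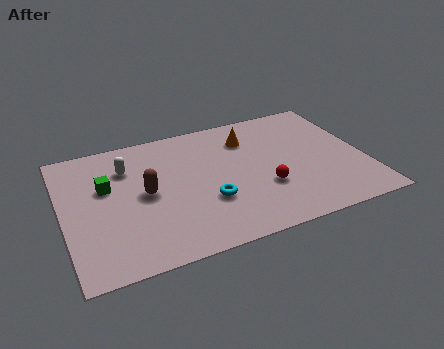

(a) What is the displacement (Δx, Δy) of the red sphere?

(-1.4, 1.2)

The red sphere was at about (9.4, 1.5) and moved to about (8.0, 2.7).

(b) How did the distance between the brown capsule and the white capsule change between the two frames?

-0.6

They were about 2.5 units apart before and 1.9 after — 0.6 units closer together.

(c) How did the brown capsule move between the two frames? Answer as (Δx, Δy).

(1.9, -0.3)

The brown capsule started near (1.4, 4.3) and ended near (3.3, 4.0).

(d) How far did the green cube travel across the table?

2.0

The green cube was near (3.1, 3.4) before and (1.8, 4.9) after, so it travelled √(1.3² + 1.5²) ≈ 2.0 units.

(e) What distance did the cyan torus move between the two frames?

2.2

From (4.5, 4.6) to (5.7, 2.7), the cyan torus covered √(1.2² + 1.9²) ≈ 2.2 units.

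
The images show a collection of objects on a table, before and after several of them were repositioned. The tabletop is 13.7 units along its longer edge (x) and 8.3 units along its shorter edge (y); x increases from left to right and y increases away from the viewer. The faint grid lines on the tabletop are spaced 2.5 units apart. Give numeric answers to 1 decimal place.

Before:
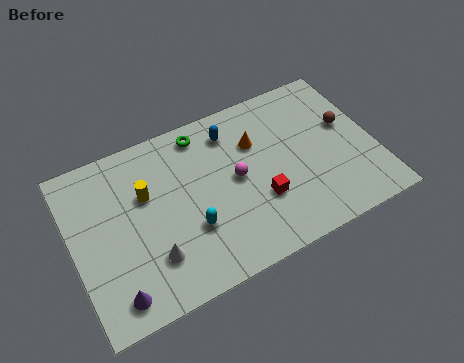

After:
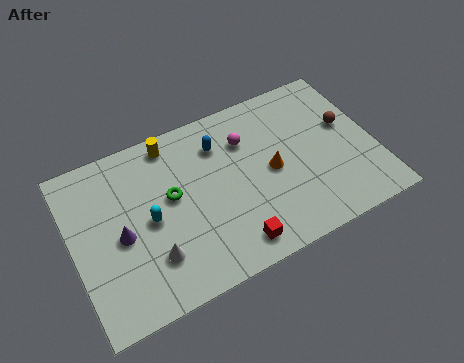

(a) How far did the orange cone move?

1.8

The orange cone was near (8.5, 5.7) before and (9.0, 4.0) after, so it travelled √(0.5² + 1.7²) ≈ 1.8 units.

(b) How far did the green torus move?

3.0

The green torus was near (6.2, 7.2) before and (4.5, 4.7) after, so it travelled √(1.7² + 2.5²) ≈ 3.0 units.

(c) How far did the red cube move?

2.2

The red cube moved from about (8.3, 2.8) to (6.8, 1.2), a distance of √(1.5² + 1.6²) ≈ 2.2.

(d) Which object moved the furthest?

the green torus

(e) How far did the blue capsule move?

0.7

The blue capsule moved from about (7.5, 6.7) to (6.9, 6.3), a distance of √(0.6² + 0.4²) ≈ 0.7.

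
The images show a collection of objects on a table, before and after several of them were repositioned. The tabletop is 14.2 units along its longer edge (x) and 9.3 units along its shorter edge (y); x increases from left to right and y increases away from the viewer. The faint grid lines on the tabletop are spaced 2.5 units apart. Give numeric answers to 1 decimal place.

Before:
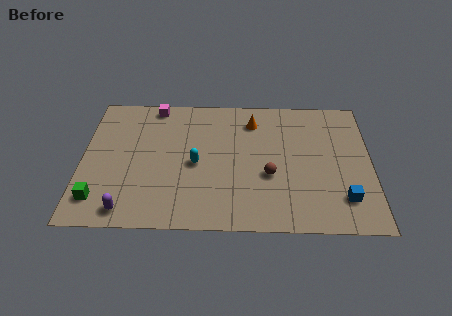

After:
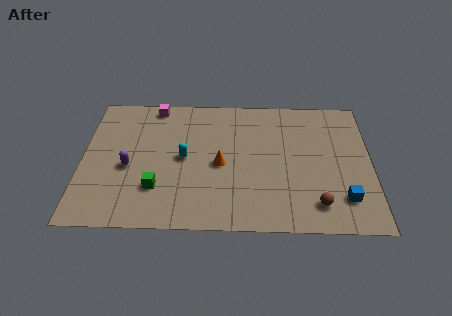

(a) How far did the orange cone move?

3.5

From (8.4, 7.4) to (6.8, 4.3), the orange cone covered √(1.6² + 3.1²) ≈ 3.5 units.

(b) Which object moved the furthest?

the orange cone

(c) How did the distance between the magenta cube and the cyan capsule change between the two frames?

-0.6

They were about 4.6 units apart before and 4.0 after — 0.6 units closer together.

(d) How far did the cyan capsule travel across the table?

0.7

From (5.6, 4.3) to (5.0, 4.7), the cyan capsule covered √(0.6² + 0.4²) ≈ 0.7 units.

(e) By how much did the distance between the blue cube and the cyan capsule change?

+0.7

They were about 7.5 units apart before and 8.2 after — 0.7 units further apart.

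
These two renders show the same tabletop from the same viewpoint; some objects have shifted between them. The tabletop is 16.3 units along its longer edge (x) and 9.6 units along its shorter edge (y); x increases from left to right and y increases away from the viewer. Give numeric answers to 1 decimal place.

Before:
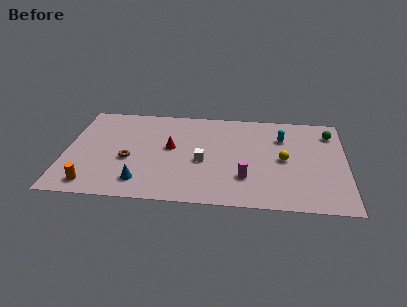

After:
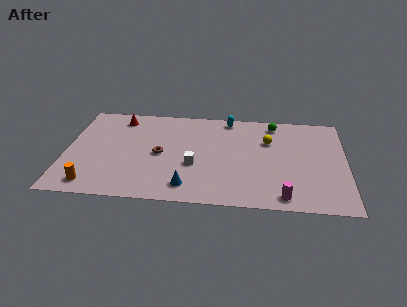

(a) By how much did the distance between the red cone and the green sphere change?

-0.5

They were about 9.6 units apart before and 9.1 after — 0.5 units closer together.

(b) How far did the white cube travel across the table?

0.6

The white cube moved from about (8.0, 4.1) to (7.5, 3.7), a distance of √(0.5² + 0.4²) ≈ 0.6.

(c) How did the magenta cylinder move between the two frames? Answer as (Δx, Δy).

(2.2, -1.6)

From the two frames, the magenta cylinder sits at roughly (10.5, 2.7) before and (12.7, 1.1) after.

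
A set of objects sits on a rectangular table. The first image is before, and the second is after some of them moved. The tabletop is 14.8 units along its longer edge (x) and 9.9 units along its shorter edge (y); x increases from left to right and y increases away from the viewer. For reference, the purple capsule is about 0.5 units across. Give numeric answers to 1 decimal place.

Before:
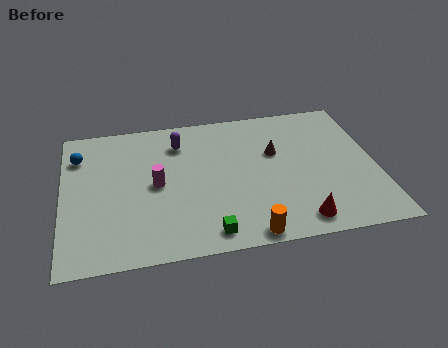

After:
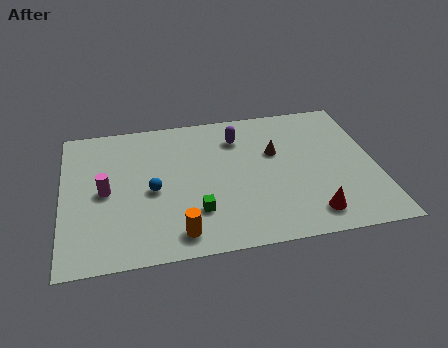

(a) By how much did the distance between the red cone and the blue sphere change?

-4.0

They were about 11.9 units apart before and 7.9 after — 4.0 units closer together.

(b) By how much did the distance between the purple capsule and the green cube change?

-1.2

They were about 6.6 units apart before and 5.4 after — 1.2 units closer together.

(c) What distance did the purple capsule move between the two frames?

2.8

From (5.6, 7.7) to (8.4, 7.6), the purple capsule covered √(2.8² + 0.1²) ≈ 2.8 units.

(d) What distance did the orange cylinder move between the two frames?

3.3

From (8.5, 0.8) to (5.3, 1.4), the orange cylinder covered √(3.2² + 0.6²) ≈ 3.3 units.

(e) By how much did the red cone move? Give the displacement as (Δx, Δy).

(0.6, 0.3)

From the two frames, the red cone sits at roughly (10.9, 1.3) before and (11.5, 1.6) after.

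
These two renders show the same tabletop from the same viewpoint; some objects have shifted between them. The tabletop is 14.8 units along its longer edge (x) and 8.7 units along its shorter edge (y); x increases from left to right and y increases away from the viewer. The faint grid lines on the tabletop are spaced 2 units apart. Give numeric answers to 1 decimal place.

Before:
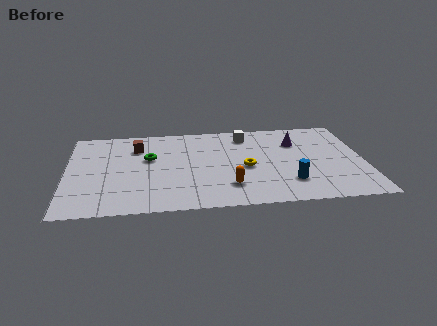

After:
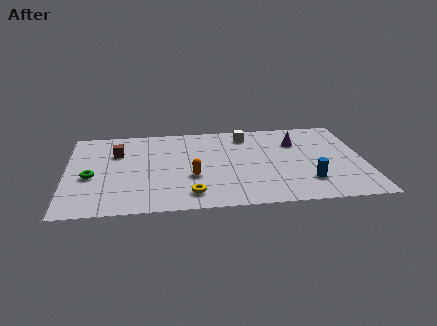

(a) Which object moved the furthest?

the yellow torus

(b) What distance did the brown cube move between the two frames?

1.1

The brown cube moved from about (3.5, 6.5) to (2.5, 6.0), a distance of √(1.0² + 0.5²) ≈ 1.1.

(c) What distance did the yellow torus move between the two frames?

3.7

From (8.9, 3.9) to (6.1, 1.5), the yellow torus covered √(2.8² + 2.4²) ≈ 3.7 units.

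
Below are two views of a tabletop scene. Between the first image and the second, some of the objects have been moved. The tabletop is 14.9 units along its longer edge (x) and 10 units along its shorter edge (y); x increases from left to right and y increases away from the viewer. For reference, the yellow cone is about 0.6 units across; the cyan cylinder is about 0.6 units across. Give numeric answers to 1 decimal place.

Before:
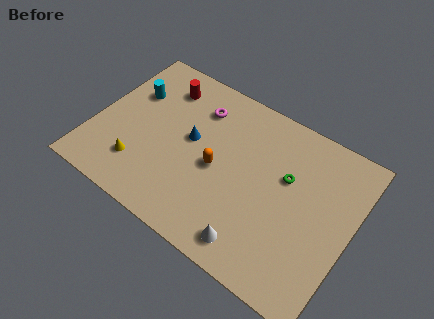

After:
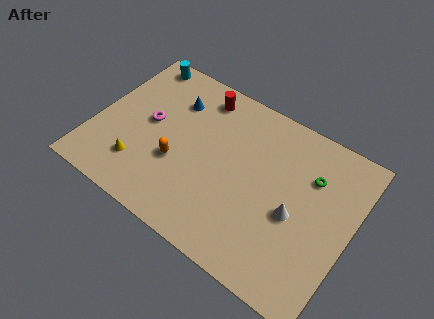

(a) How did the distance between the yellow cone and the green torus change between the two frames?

+1.5

The distance was about 8.9 in the first image and 10.4 in the second, so they moved 1.5 units further apart.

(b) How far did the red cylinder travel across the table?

2.3

The red cylinder moved from about (3.3, 8.0) to (5.5, 8.5), a distance of √(2.2² + 0.5²) ≈ 2.3.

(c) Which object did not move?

the yellow cone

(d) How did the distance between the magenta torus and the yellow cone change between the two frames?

-3.0

Before: roughly 5.9 units apart; after: 2.9. That's 3.0 units closer together.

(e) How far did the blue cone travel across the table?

2.4

The blue cone moved from about (5.5, 5.5) to (4.1, 7.4), a distance of √(1.4² + 1.9²) ≈ 2.4.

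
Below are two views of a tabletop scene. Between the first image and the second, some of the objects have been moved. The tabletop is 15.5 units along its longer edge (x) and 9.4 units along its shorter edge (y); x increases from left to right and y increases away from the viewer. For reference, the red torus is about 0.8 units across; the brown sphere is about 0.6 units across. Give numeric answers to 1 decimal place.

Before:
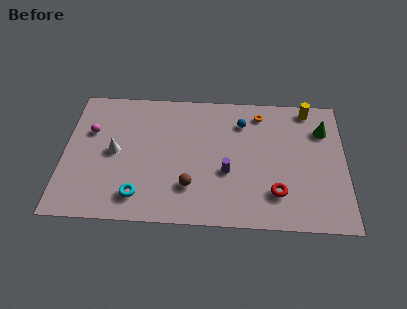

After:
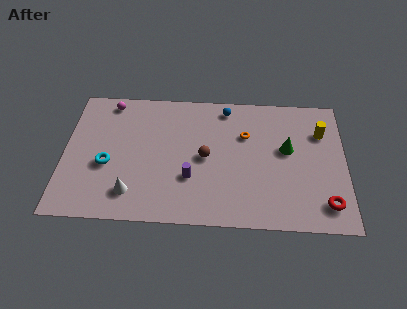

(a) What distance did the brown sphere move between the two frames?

2.2

From (7.0, 2.5) to (7.8, 4.6), the brown sphere covered √(0.8² + 2.1²) ≈ 2.2 units.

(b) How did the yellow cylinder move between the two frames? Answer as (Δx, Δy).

(0.7, -1.7)

From the two frames, the yellow cylinder sits at roughly (13.5, 8.4) before and (14.2, 6.7) after.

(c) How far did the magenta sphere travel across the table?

2.4

The magenta sphere moved from about (1.4, 6.1) to (2.4, 8.3), a distance of √(1.0² + 2.2²) ≈ 2.4.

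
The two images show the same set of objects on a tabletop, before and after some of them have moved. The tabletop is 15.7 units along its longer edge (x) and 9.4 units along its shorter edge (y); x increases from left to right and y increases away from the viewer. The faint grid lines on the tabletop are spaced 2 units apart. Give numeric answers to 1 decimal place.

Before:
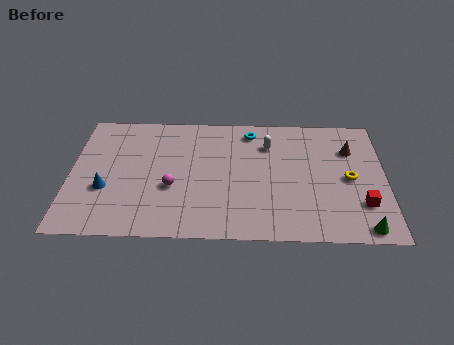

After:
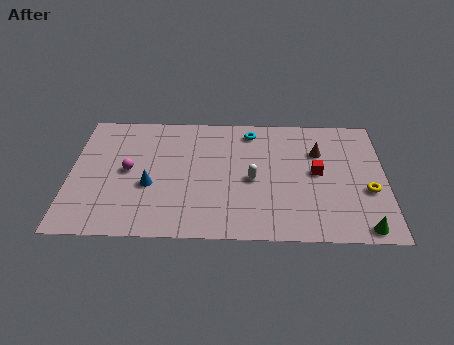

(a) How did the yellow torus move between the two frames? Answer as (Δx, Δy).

(0.9, -0.9)

The yellow torus started near (13.9, 4.5) and ended near (14.8, 3.6).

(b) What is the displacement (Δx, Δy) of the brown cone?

(-1.6, -0.2)

The brown cone started near (14.0, 6.7) and ended near (12.4, 6.5).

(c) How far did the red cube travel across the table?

3.2

The red cube was near (14.5, 2.6) before and (12.3, 4.9) after, so it travelled √(2.2² + 2.3²) ≈ 3.2 units.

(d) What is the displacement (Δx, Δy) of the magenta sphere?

(-2.2, 1.2)

The magenta sphere started near (5.1, 3.6) and ended near (2.9, 4.8).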